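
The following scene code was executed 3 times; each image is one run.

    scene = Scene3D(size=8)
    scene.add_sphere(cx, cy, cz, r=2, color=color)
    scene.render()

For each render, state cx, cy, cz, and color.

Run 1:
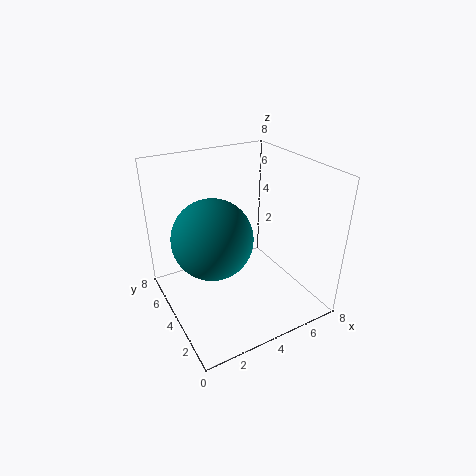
cx = 2; cy = 3; cz = 5; color = 'teal'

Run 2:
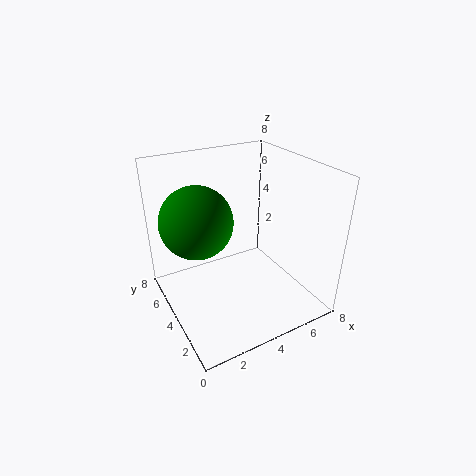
cx = 2; cy = 5; cz = 5; color = 'green'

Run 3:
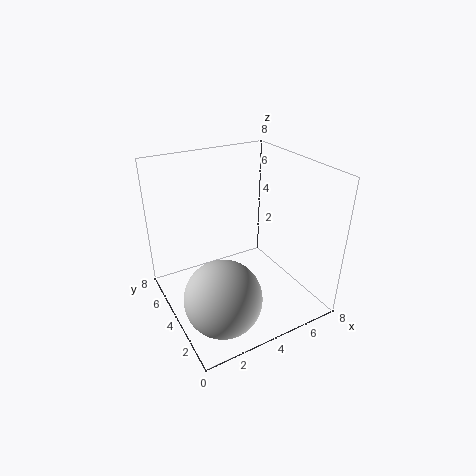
cx = 2; cy = 2; cz = 2; color = 'lightgray'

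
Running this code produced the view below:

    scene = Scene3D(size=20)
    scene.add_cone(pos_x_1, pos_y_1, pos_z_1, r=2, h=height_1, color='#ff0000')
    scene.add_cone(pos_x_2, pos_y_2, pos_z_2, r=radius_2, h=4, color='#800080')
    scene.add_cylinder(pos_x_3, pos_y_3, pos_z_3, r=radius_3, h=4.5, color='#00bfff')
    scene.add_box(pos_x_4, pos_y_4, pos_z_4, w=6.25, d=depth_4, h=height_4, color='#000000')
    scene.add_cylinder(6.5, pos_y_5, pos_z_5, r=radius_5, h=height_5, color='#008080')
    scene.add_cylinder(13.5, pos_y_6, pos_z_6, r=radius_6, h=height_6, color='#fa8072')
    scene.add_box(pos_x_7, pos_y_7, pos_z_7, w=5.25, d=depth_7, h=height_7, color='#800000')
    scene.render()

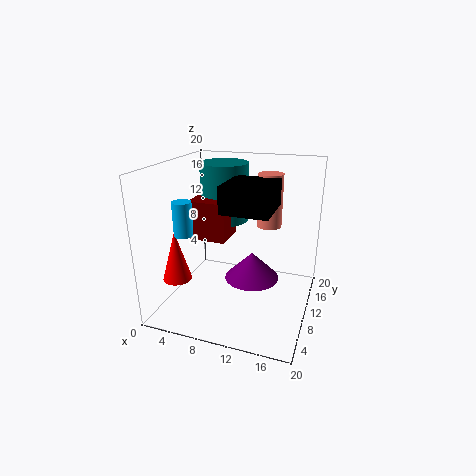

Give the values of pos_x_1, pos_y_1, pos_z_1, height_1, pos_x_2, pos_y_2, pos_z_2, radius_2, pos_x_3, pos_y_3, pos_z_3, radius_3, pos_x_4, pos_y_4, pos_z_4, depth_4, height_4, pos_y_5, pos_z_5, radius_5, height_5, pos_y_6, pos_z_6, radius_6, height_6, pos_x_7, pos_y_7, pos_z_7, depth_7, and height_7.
pos_x_1 = 2.5; pos_y_1 = 5.75; pos_z_1 = 4.5; height_1 = 7; pos_x_2 = 11.5; pos_y_2 = 12; pos_z_2 = 3; radius_2 = 4; pos_x_3 = 4.25; pos_y_3 = 5.25; pos_z_3 = 11.5; radius_3 = 1.25; pos_x_4 = 9; pos_y_4 = 5.5; pos_z_4 = 14.75; depth_4 = 6.75; height_4 = 3.5; pos_y_5 = 14; pos_z_5 = 11; radius_5 = 3.5; height_5 = 8.5; pos_y_6 = 13.5; pos_z_6 = 11; radius_6 = 1.75; height_6 = 7.5; pos_x_7 = 3.25; pos_y_7 = 8.5; pos_z_7 = 9.5; depth_7 = 5; height_7 = 5.5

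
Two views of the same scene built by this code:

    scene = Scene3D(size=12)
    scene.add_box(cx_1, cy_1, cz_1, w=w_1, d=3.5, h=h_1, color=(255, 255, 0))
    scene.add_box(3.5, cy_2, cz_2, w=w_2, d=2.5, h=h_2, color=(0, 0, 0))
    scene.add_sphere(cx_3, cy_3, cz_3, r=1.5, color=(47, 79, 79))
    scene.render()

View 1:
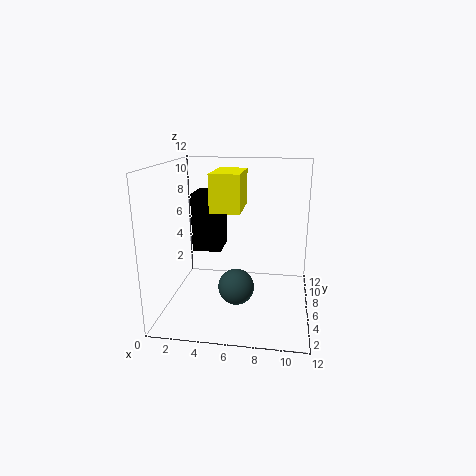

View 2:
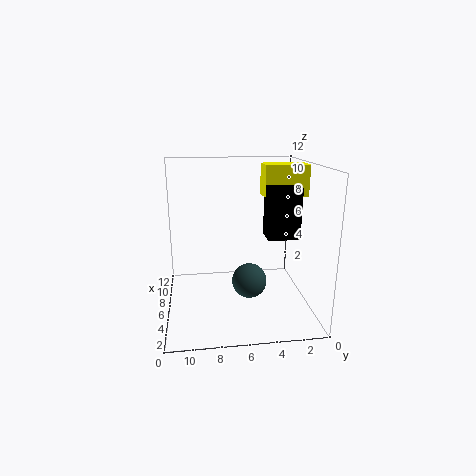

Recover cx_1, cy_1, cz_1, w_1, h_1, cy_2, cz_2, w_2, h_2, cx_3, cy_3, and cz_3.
cx_1 = 5, cy_1 = 0.5, cz_1 = 9.5, w_1 = 2, h_1 = 2.5, cy_2 = 1.5, cz_2 = 6.5, w_2 = 2, h_2 = 4, cx_3 = 6, cy_3 = 5, cz_3 = 2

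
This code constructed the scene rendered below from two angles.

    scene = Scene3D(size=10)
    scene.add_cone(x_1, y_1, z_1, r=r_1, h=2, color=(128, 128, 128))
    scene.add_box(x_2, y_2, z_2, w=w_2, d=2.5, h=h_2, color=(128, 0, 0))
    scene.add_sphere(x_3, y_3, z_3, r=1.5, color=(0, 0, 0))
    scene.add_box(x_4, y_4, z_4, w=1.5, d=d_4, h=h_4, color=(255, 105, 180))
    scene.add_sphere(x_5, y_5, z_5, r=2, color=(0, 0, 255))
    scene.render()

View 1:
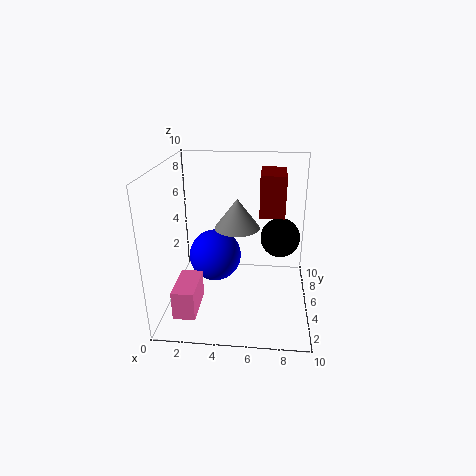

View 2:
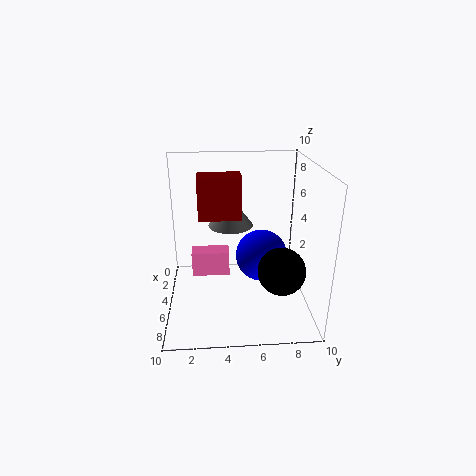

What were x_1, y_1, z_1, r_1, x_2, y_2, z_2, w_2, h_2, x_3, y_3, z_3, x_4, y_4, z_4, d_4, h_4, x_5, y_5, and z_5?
x_1 = 5, y_1 = 4.5, z_1 = 6, r_1 = 1.5, x_2 = 6.5, y_2 = 2.5, z_2 = 7.5, w_2 = 1.5, h_2 = 2.5, x_3 = 8, y_3 = 7.5, z_3 = 4, x_4 = 1, y_4 = 1.5, z_4 = 0.5, d_4 = 3, h_4 = 2, x_5 = 3, y_5 = 7, z_5 = 2.5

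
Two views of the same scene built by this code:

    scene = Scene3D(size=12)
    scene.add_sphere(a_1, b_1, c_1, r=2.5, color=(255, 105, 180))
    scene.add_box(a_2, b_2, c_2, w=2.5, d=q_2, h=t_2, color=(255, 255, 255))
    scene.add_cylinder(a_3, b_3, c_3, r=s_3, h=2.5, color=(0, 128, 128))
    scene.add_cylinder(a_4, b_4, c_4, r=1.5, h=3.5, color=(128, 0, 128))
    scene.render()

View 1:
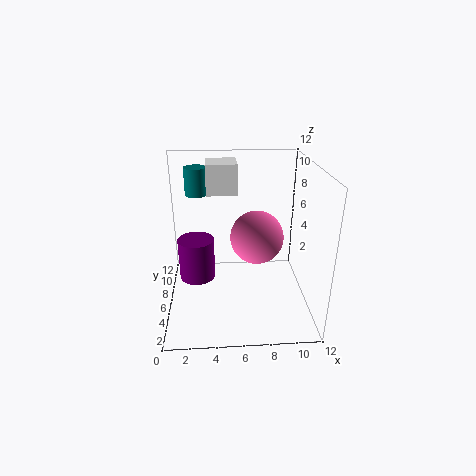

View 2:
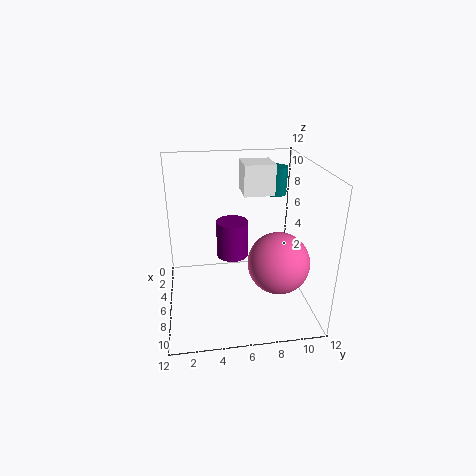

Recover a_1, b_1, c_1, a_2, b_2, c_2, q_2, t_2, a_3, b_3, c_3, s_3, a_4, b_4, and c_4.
a_1 = 8; b_1 = 9; c_1 = 4.5; a_2 = 3.5; b_2 = 6.5; c_2 = 9.5; q_2 = 2.5; t_2 = 2.5; a_3 = 2.5; b_3 = 10; c_3 = 8.5; s_3 = 1; a_4 = 2.5; b_4 = 6; c_4 = 2.5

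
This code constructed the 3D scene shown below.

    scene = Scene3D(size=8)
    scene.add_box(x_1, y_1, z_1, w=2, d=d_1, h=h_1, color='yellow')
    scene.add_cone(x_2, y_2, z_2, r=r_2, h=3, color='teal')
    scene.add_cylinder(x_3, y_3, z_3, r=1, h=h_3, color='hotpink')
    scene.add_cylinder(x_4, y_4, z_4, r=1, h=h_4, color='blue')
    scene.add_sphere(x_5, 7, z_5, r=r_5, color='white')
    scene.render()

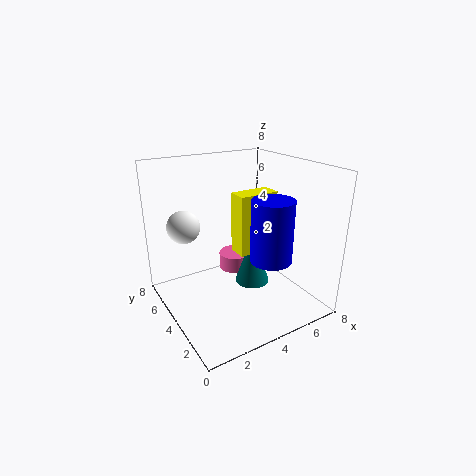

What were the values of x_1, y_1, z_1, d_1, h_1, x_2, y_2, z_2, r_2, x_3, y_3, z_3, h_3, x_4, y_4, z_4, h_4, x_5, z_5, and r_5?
x_1 = 3
y_1 = 2
z_1 = 4
d_1 = 1
h_1 = 3
x_2 = 5
y_2 = 4
z_2 = 1
r_2 = 1
x_3 = 5
y_3 = 6
z_3 = 1
h_3 = 1
x_4 = 4
y_4 = 1
z_4 = 4
h_4 = 3
x_5 = 2
z_5 = 4
r_5 = 1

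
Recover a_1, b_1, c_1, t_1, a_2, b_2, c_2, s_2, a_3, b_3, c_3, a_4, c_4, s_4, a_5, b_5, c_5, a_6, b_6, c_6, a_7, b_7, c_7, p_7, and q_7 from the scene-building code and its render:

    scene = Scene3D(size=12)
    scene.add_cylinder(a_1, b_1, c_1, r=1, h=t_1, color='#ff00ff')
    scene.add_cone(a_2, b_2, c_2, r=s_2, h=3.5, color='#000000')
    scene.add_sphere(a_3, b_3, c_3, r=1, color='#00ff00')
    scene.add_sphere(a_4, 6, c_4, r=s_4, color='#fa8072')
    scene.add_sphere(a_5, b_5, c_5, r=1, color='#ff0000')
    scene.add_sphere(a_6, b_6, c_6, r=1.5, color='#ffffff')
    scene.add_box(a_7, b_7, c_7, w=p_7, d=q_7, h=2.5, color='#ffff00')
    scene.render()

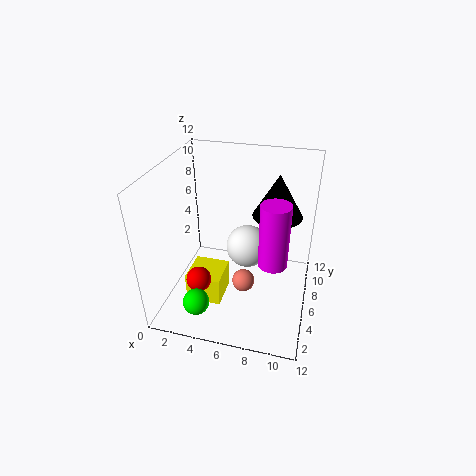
a_1 = 9.5, b_1 = 2, c_1 = 7, t_1 = 4.5, a_2 = 9, b_2 = 7, c_2 = 8, s_2 = 2, a_3 = 4, b_3 = 1, c_3 = 3, a_4 = 6.5, c_4 = 1.5, s_4 = 1, a_5 = 3.5, b_5 = 3, c_5 = 3.5, a_6 = 7.5, b_6 = 3, c_6 = 7.5, a_7 = 2, b_7 = 3.5, c_7 = 0.5, p_7 = 3, q_7 = 3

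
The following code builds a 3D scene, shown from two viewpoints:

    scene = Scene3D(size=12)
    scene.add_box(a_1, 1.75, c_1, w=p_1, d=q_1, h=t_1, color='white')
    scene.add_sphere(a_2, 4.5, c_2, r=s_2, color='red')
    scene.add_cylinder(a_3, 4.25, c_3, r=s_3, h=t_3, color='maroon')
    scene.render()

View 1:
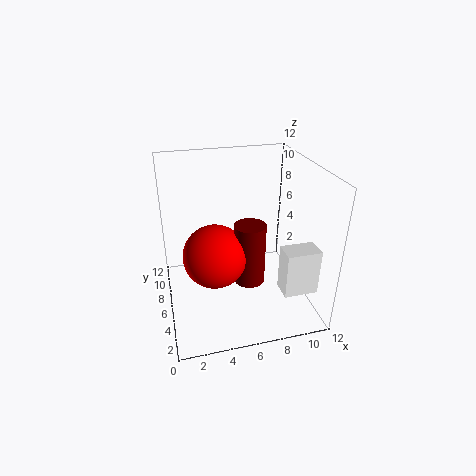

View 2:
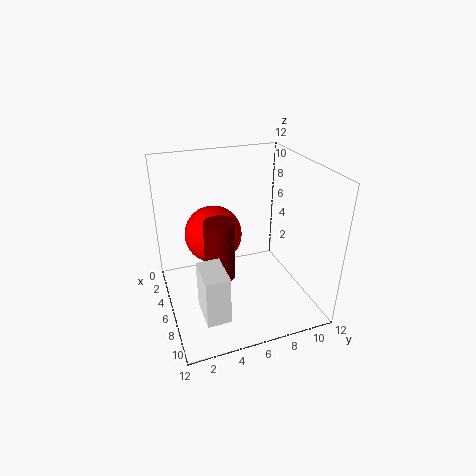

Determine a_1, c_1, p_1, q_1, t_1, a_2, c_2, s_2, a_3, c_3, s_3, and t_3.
a_1 = 8.75; c_1 = 2.5; p_1 = 2.75; q_1 = 1.75; t_1 = 3.75; a_2 = 3.75; c_2 = 5.5; s_2 = 2.5; a_3 = 6.5; c_3 = 3; s_3 = 1.25; t_3 = 5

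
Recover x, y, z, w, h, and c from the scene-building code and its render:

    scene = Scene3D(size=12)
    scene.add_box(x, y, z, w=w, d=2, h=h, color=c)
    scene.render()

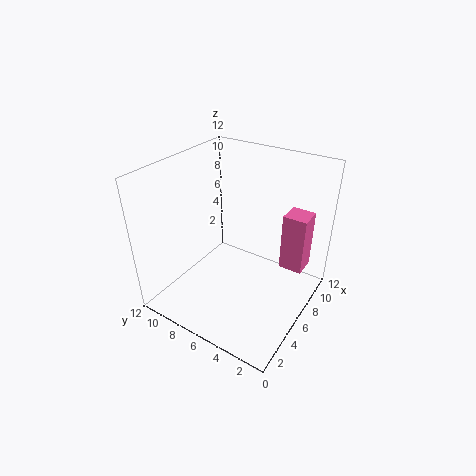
x = 8
y = 1
z = 3
w = 2
h = 5
c = 'hotpink'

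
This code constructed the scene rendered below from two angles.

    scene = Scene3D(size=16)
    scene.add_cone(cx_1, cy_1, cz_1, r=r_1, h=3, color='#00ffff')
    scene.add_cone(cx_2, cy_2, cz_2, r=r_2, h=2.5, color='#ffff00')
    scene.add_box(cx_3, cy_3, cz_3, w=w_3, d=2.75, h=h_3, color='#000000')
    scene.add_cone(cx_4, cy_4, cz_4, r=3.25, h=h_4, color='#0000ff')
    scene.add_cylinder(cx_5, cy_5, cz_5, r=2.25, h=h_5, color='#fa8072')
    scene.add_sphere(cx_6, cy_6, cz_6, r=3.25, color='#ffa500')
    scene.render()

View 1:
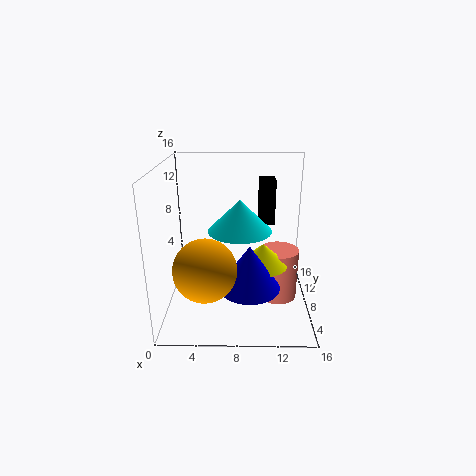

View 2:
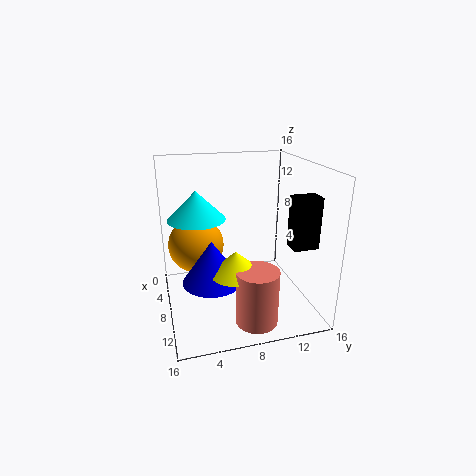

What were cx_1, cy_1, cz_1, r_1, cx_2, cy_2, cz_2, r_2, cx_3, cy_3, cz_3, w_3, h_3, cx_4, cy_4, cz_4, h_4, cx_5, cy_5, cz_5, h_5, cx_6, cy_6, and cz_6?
cx_1 = 8.25, cy_1 = 3.5, cz_1 = 10.75, r_1 = 3, cx_2 = 10.75, cy_2 = 7, cz_2 = 5.25, r_2 = 2.75, cx_3 = 10.5, cy_3 = 12.75, cz_3 = 7.75, w_3 = 2, h_3 = 5.5, cx_4 = 9.25, cy_4 = 4.75, cz_4 = 3.75, h_4 = 4.75, cx_5 = 12.75, cy_5 = 8.75, cz_5 = 0.25, h_5 = 6, cx_6 = 4.75, cy_6 = 3.75, cz_6 = 6.25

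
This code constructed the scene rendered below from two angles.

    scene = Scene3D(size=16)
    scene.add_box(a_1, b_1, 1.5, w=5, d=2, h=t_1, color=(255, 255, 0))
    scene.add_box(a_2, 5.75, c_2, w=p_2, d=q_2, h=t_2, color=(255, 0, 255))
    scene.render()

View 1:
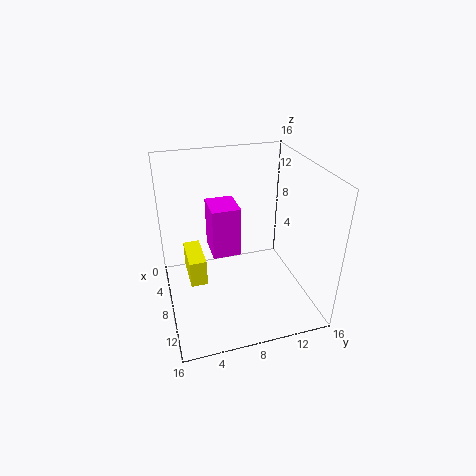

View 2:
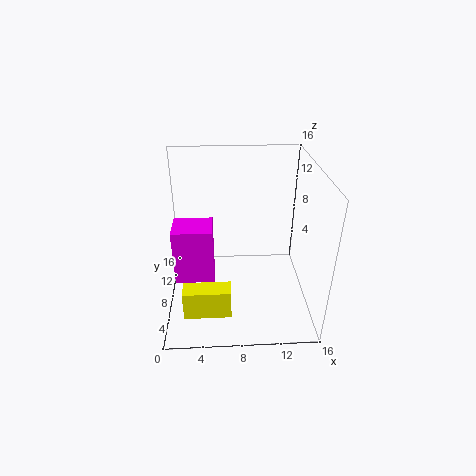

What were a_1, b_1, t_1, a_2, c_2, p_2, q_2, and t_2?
a_1 = 2, b_1 = 2.5, t_1 = 3.25, a_2 = 1, c_2 = 3.75, p_2 = 4.25, q_2 = 3.5, t_2 = 6.25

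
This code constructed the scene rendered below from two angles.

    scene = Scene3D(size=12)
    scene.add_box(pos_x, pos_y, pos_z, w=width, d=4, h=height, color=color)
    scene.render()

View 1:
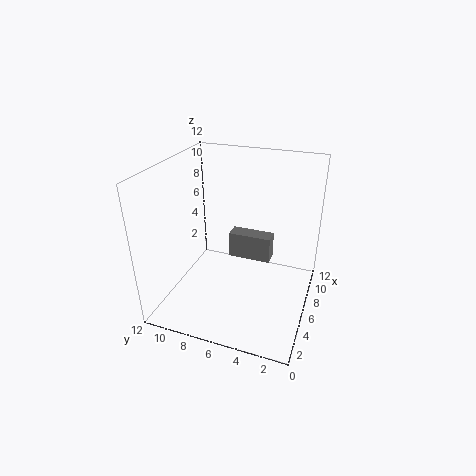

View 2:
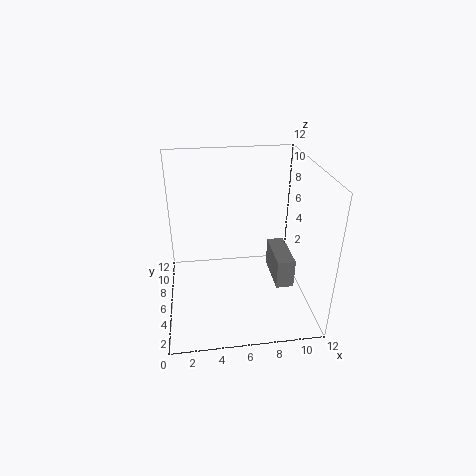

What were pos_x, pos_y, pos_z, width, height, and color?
pos_x = 9; pos_y = 4; pos_z = 2; width = 1.5; height = 2.5; color = 'gray'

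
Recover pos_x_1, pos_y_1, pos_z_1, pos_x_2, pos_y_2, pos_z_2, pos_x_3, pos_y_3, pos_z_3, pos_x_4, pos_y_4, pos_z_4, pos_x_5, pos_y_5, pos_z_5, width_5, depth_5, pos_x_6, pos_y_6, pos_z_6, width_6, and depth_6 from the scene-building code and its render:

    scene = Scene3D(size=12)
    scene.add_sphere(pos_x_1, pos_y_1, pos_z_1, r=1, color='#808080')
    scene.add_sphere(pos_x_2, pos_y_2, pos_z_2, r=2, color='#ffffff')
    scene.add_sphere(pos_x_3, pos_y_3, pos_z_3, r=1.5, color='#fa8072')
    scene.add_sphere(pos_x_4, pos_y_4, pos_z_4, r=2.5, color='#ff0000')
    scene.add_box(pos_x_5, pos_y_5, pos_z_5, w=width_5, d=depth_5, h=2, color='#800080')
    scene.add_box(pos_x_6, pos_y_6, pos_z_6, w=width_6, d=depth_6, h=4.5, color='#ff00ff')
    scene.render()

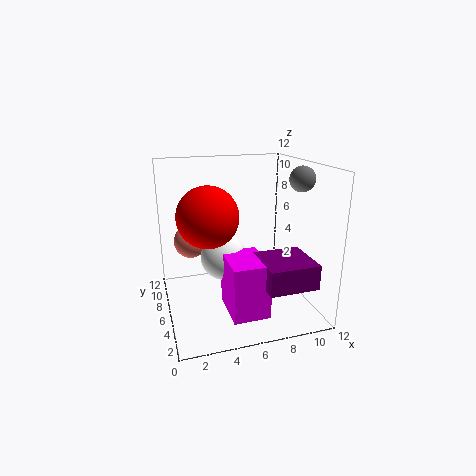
pos_x_1 = 10.5; pos_y_1 = 4; pos_z_1 = 11; pos_x_2 = 5; pos_y_2 = 7; pos_z_2 = 4; pos_x_3 = 2.5; pos_y_3 = 9; pos_z_3 = 5; pos_x_4 = 3.5; pos_y_4 = 6; pos_z_4 = 8; pos_x_5 = 7; pos_y_5 = 1; pos_z_5 = 3; width_5 = 4; depth_5 = 4; pos_x_6 = 4.5; pos_y_6 = 2; pos_z_6 = 0.5; width_6 = 3; depth_6 = 4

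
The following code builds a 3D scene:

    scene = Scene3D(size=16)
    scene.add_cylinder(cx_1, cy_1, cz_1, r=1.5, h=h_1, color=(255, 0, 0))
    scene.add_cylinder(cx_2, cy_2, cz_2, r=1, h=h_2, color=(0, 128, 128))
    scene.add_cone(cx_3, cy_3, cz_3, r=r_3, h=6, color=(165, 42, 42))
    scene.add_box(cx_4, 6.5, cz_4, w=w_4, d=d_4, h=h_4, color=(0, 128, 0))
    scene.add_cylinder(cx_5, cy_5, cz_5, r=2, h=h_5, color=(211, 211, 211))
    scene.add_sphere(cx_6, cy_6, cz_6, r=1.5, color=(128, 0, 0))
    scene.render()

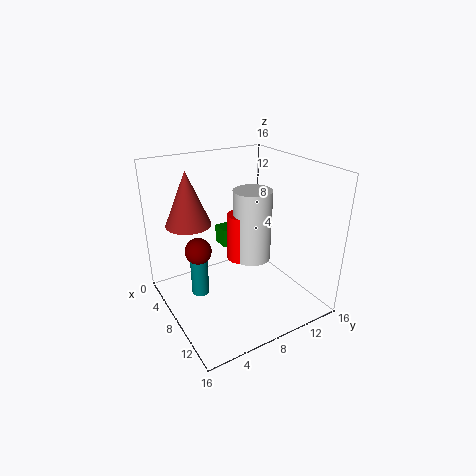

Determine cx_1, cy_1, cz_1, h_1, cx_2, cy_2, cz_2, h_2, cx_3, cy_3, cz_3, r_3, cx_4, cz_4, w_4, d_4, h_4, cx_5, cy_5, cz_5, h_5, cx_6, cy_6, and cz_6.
cx_1 = 9.5; cy_1 = 7.5; cz_1 = 6.5; h_1 = 5; cx_2 = 6; cy_2 = 4; cz_2 = 1; h_2 = 6.5; cx_3 = 5; cy_3 = 3.5; cz_3 = 9.5; r_3 = 2.5; cx_4 = 5.5; cz_4 = 7; w_4 = 2; d_4 = 2.5; h_4 = 2; cx_5 = 10; cy_5 = 8.5; cz_5 = 6.5; h_5 = 7.5; cx_6 = 6; cy_6 = 4; cz_6 = 6.5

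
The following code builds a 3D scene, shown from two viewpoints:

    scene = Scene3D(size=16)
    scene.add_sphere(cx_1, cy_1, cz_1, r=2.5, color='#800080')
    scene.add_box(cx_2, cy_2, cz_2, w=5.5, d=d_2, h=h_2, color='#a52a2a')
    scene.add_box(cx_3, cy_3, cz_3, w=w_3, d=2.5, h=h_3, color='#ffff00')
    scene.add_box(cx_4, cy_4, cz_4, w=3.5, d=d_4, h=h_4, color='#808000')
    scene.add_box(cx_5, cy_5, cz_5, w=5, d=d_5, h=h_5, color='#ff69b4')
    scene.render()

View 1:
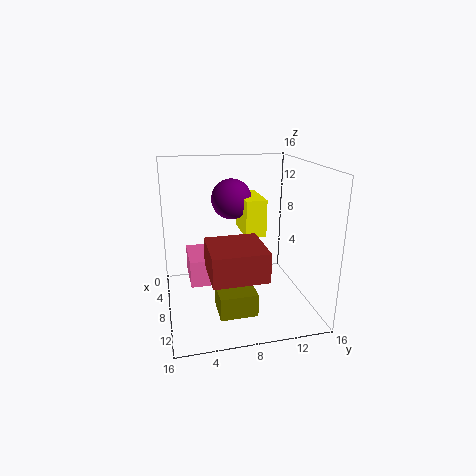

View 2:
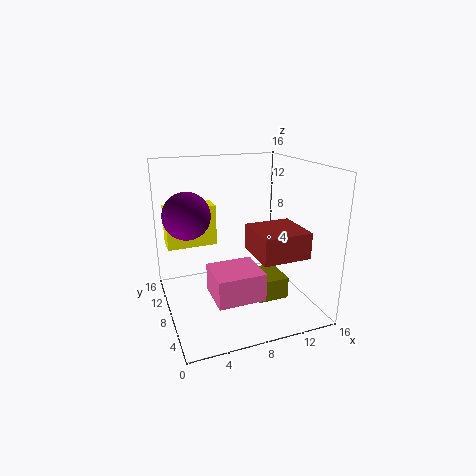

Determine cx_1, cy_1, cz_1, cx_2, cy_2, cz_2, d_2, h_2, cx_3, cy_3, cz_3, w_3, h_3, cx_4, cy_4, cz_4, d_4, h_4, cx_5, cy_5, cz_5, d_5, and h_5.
cx_1 = 2.5, cy_1 = 8.5, cz_1 = 11, cx_2 = 9.5, cy_2 = 4, cz_2 = 6, d_2 = 5.5, h_2 = 3, cx_3 = 0.5, cy_3 = 9.5, cz_3 = 7, w_3 = 5.5, h_3 = 4.5, cx_4 = 9.5, cy_4 = 5, cz_4 = 1, d_4 = 4, h_4 = 2.5, cx_5 = 4, cy_5 = 2.5, cz_5 = 3, d_5 = 4.5, h_5 = 3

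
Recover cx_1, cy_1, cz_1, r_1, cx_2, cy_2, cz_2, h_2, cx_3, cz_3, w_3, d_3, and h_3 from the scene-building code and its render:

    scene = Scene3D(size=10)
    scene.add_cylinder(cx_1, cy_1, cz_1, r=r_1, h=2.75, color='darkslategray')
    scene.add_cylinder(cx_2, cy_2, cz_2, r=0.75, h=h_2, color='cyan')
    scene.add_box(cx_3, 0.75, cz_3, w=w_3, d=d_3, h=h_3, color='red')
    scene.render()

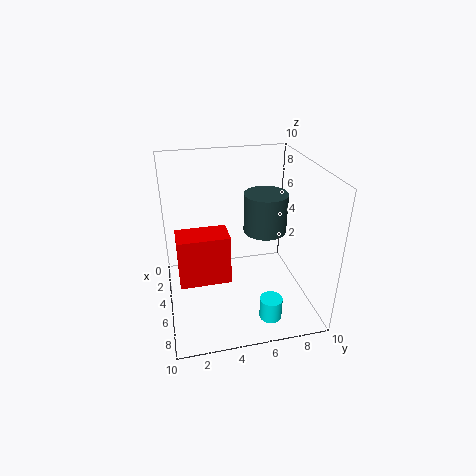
cx_1 = 4.75; cy_1 = 7; cz_1 = 5.25; r_1 = 1.5; cx_2 = 8.25; cy_2 = 6.5; cz_2 = 0.5; h_2 = 1.5; cx_3 = 4.25; cz_3 = 2.25; w_3 = 2; d_3 = 3.5; h_3 = 3.5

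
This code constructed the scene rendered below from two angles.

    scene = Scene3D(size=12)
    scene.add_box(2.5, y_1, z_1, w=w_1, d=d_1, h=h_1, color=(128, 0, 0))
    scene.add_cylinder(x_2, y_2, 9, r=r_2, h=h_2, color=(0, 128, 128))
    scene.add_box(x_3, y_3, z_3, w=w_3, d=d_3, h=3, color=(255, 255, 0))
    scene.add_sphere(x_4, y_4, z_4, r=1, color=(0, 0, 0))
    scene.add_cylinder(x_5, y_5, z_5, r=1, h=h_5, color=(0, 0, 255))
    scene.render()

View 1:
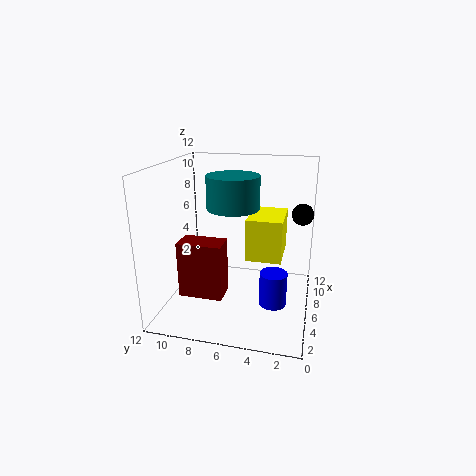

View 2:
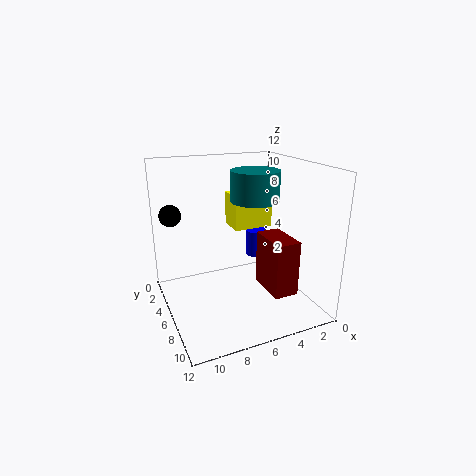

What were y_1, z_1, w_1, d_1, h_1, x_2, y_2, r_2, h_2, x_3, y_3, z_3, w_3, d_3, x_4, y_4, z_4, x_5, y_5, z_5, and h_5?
y_1 = 6.5
z_1 = 2
w_1 = 2
d_1 = 3.5
h_1 = 4.5
x_2 = 4.5
y_2 = 6
r_2 = 2
h_2 = 2.5
x_3 = 2
y_3 = 2
z_3 = 6
w_3 = 3.5
d_3 = 2.5
x_4 = 10.5
y_4 = 1
z_4 = 7
x_5 = 2.5
y_5 = 2.5
z_5 = 2.5
h_5 = 2.5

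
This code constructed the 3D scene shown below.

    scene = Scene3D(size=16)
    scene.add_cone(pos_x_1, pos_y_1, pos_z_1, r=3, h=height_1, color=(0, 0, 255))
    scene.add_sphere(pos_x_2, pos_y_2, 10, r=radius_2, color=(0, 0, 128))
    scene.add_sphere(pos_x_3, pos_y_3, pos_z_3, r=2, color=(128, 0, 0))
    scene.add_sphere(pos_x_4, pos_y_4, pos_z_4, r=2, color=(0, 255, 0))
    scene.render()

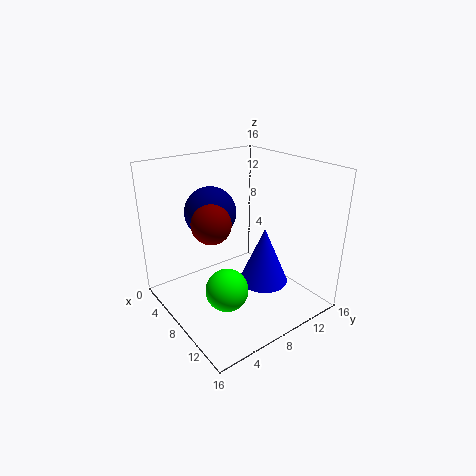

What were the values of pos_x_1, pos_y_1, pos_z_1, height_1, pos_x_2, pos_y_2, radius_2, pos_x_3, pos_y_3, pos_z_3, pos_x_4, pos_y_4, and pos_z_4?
pos_x_1 = 8; pos_y_1 = 12; pos_z_1 = 1; height_1 = 7; pos_x_2 = 4; pos_y_2 = 7; radius_2 = 3; pos_x_3 = 9; pos_y_3 = 4; pos_z_3 = 11; pos_x_4 = 13; pos_y_4 = 3; pos_z_4 = 6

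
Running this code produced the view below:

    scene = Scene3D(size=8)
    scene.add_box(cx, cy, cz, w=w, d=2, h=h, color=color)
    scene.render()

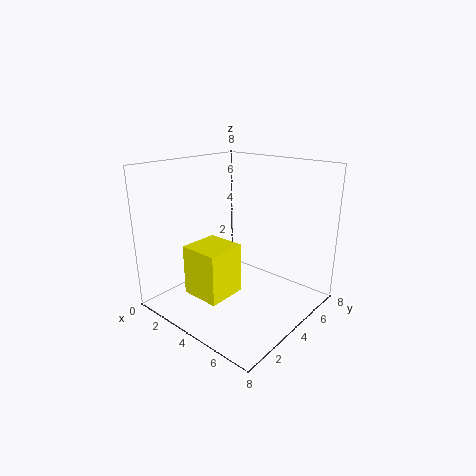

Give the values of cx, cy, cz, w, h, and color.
cx = 3.5, cy = 0.5, cz = 2, w = 2, h = 2.5, color = 'yellow'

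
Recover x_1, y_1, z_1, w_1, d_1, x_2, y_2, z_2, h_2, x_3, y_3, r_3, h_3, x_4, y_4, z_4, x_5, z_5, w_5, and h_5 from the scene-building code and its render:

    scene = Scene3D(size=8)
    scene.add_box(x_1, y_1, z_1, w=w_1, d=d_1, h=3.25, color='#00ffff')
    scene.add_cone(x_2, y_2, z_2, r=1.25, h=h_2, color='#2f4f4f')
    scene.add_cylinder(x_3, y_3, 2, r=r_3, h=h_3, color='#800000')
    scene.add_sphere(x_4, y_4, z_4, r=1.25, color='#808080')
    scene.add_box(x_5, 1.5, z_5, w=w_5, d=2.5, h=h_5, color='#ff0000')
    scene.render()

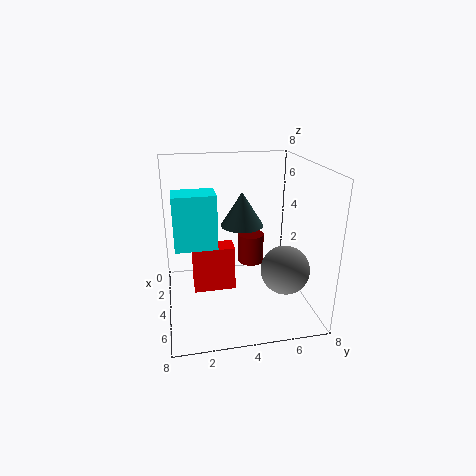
x_1 = 1.5; y_1 = 0.5; z_1 = 3; w_1 = 1.75; d_1 = 2.5; x_2 = 2.75; y_2 = 4.5; z_2 = 4.25; h_2 = 2; x_3 = 3; y_3 = 5; r_3 = 0.75; h_3 = 1.75; x_4 = 6.25; y_4 = 6; z_4 = 3; x_5 = 2; z_5 = 0.25; w_5 = 1.25; h_5 = 2.75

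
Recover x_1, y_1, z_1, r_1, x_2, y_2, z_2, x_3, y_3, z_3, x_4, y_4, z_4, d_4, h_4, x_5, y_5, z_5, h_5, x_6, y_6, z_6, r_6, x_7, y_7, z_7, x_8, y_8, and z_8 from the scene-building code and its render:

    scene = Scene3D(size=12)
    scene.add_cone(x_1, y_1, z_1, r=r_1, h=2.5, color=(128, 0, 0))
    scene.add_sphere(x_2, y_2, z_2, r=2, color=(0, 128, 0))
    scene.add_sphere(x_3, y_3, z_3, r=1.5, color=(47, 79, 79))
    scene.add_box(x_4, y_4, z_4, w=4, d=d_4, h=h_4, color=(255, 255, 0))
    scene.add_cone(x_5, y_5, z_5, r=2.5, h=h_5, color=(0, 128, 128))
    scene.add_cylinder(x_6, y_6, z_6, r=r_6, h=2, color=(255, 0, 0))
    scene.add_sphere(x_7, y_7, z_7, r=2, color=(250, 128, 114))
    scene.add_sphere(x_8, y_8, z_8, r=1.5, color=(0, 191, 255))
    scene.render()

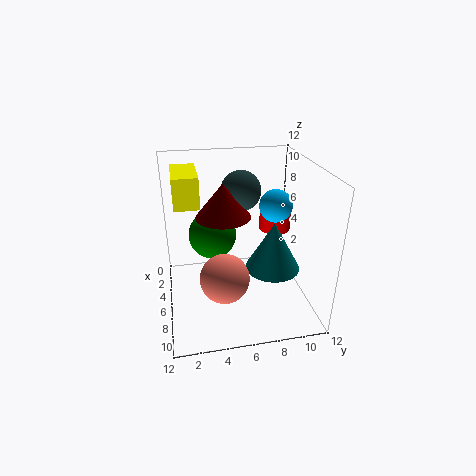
x_1 = 8; y_1 = 4.5; z_1 = 9; r_1 = 2; x_2 = 5; y_2 = 4; z_2 = 6; x_3 = 7; y_3 = 6; z_3 = 10.5; x_4 = 2.5; y_4 = 1; z_4 = 9; d_4 = 2; h_4 = 2.5; x_5 = 5; y_5 = 9.5; z_5 = 2; h_5 = 4.5; x_6 = 2; y_6 = 10.5; z_6 = 4.5; r_6 = 1.5; x_7 = 8; y_7 = 4.5; z_7 = 3.5; x_8 = 3.5; y_8 = 10; z_8 = 7.5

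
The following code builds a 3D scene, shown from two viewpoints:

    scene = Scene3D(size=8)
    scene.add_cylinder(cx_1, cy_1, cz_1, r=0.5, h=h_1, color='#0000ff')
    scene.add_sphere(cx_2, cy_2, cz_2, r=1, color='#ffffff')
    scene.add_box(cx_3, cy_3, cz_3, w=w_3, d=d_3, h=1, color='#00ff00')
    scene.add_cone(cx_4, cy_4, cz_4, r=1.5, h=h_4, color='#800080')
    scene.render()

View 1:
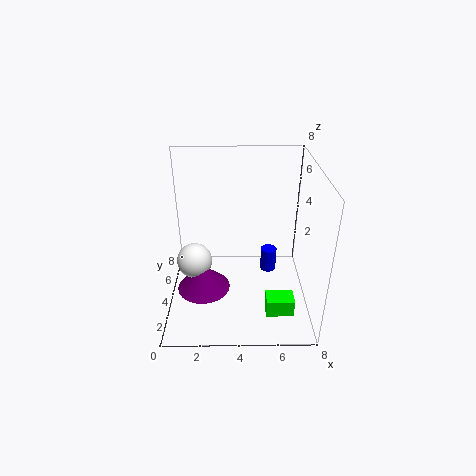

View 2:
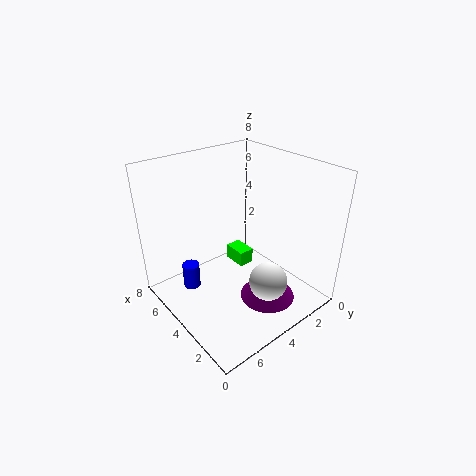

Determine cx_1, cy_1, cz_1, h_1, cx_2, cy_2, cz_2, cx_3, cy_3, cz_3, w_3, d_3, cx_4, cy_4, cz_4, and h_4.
cx_1 = 6, cy_1 = 6, cz_1 = 0.5, h_1 = 1.5, cx_2 = 1.5, cy_2 = 4, cz_2 = 2.5, cx_3 = 5.5, cy_3 = 1.5, cz_3 = 0.5, w_3 = 1.5, d_3 = 1, cx_4 = 2, cy_4 = 3.5, cz_4 = 1, h_4 = 1.5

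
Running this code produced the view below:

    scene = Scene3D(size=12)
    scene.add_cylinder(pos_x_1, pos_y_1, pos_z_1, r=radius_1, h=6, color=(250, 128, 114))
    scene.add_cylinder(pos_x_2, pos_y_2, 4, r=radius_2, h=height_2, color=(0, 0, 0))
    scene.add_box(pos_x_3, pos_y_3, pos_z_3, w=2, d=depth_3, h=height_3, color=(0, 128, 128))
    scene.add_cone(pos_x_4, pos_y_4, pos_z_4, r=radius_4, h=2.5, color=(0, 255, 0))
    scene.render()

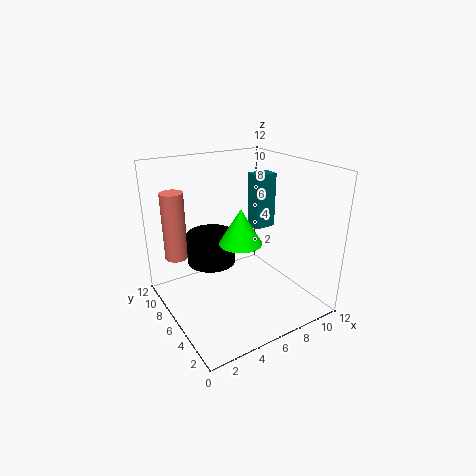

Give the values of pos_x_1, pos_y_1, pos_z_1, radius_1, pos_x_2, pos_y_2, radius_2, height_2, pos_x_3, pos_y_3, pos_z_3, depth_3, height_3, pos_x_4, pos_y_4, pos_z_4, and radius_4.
pos_x_1 = 2; pos_y_1 = 10; pos_z_1 = 3.5; radius_1 = 1; pos_x_2 = 4; pos_y_2 = 7; radius_2 = 2; height_2 = 2.5; pos_x_3 = 9; pos_y_3 = 7.5; pos_z_3 = 5.5; depth_3 = 1.5; height_3 = 5; pos_x_4 = 4; pos_y_4 = 2.5; pos_z_4 = 7.5; radius_4 = 1.5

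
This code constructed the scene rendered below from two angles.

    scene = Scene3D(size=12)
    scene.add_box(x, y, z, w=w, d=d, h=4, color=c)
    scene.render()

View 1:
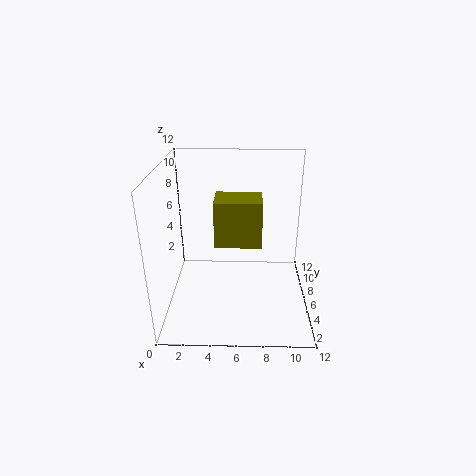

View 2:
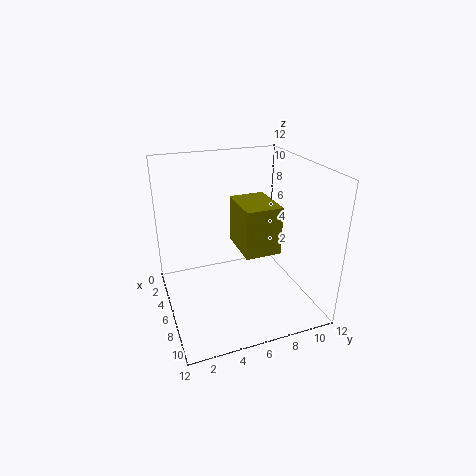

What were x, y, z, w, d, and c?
x = 4; y = 6; z = 5; w = 4; d = 3; c = 'olive'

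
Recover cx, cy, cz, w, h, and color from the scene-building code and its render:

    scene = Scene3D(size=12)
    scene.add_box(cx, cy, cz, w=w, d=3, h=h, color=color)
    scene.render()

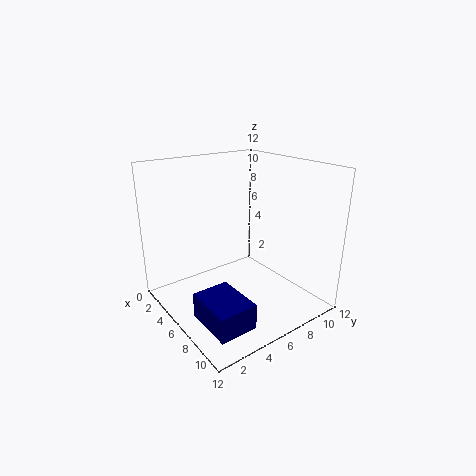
cx = 7
cy = 1
cz = 1
w = 4
h = 2
color = 'navy'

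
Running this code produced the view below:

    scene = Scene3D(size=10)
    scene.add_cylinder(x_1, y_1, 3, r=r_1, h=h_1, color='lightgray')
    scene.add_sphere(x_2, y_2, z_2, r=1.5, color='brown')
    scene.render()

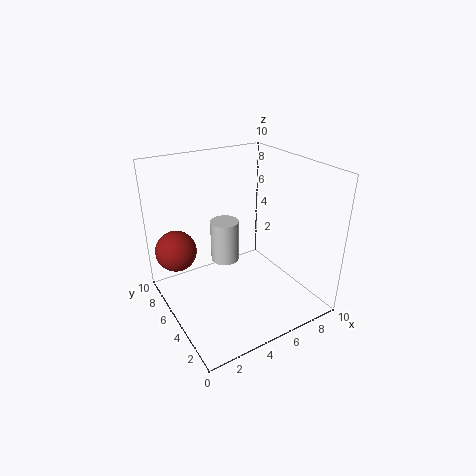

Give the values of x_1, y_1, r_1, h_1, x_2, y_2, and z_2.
x_1 = 4.5; y_1 = 6; r_1 = 1; h_1 = 3; x_2 = 1.5; y_2 = 8; z_2 = 3.5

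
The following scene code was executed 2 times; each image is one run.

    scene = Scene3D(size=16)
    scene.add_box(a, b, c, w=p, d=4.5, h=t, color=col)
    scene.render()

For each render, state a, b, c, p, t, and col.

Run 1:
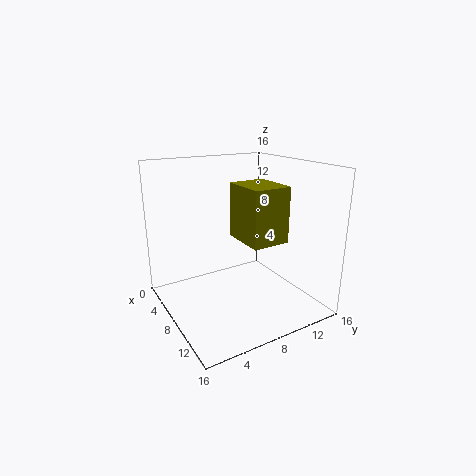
a = 4.5, b = 9, c = 7, p = 5.5, t = 6.5, col = 'olive'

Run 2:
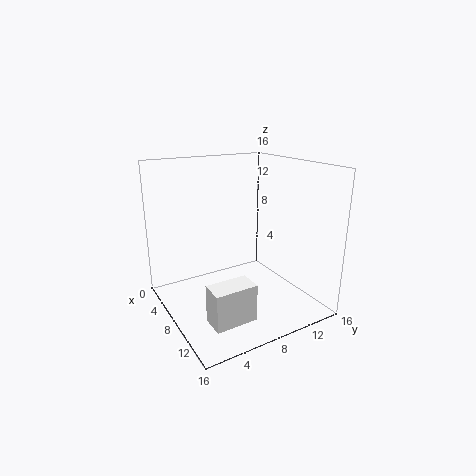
a = 11, b = 2.5, c = 1, p = 2.5, t = 4, col = 'white'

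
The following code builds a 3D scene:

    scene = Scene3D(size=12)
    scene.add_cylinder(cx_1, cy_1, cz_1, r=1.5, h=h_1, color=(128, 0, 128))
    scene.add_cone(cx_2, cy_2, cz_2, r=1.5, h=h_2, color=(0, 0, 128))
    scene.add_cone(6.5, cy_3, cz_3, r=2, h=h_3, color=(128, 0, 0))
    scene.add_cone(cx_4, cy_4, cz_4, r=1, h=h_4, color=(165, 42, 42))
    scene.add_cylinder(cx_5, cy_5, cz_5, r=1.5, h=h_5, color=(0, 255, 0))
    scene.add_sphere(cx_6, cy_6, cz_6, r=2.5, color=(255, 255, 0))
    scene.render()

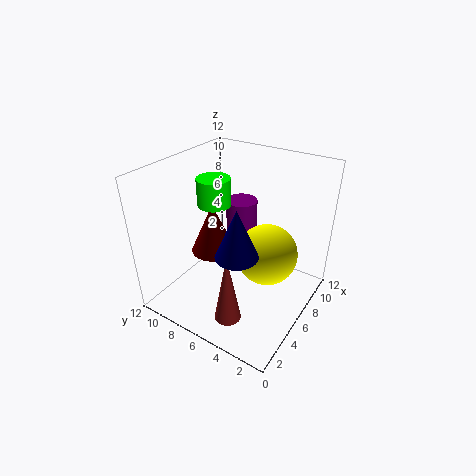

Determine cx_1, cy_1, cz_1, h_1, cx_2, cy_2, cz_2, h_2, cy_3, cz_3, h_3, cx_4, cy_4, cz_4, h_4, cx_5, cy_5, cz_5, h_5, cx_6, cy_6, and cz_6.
cx_1 = 10.5; cy_1 = 8.5; cz_1 = 3; h_1 = 4; cx_2 = 2; cy_2 = 3.5; cz_2 = 7.5; h_2 = 3.5; cy_3 = 9; cz_3 = 3.5; h_3 = 4.5; cx_4 = 1.5; cy_4 = 4; cz_4 = 2; h_4 = 5.5; cx_5 = 7.5; cy_5 = 9.5; cz_5 = 7.5; h_5 = 2.5; cx_6 = 6.5; cy_6 = 3.5; cz_6 = 5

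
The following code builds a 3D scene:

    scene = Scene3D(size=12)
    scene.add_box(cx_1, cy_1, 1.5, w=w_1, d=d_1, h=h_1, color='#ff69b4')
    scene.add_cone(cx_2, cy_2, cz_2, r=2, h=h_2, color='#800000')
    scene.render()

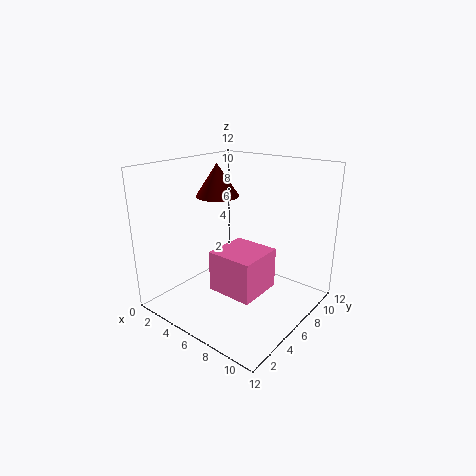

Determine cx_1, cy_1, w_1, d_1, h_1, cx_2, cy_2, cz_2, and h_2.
cx_1 = 4.5, cy_1 = 4, w_1 = 4, d_1 = 4, h_1 = 3.5, cx_2 = 2, cy_2 = 8, cz_2 = 8.5, h_2 = 3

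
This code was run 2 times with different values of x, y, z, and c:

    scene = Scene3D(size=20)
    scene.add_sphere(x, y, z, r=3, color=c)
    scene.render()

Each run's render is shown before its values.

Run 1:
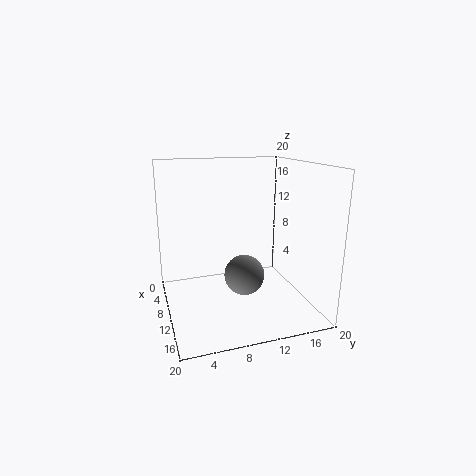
x = 8.5, y = 11.5, z = 3.5, c = 'gray'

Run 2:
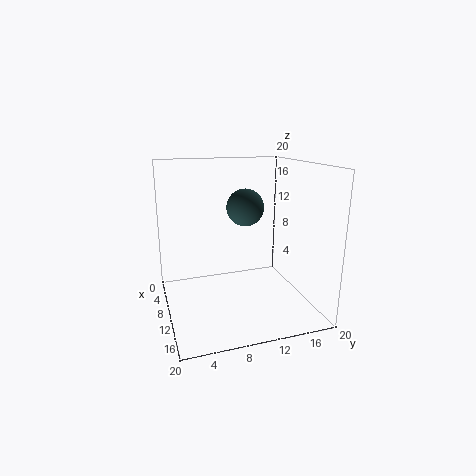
x = 3, y = 13.5, z = 12.5, c = 'darkslategray'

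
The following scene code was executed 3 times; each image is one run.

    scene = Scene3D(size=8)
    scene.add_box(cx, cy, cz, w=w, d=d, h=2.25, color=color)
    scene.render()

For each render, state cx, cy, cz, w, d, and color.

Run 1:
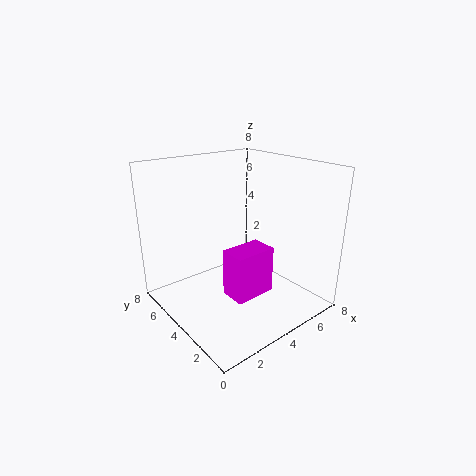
cx = 1.5
cy = 0.75
cz = 2.5
w = 2
d = 1.25
color = 'magenta'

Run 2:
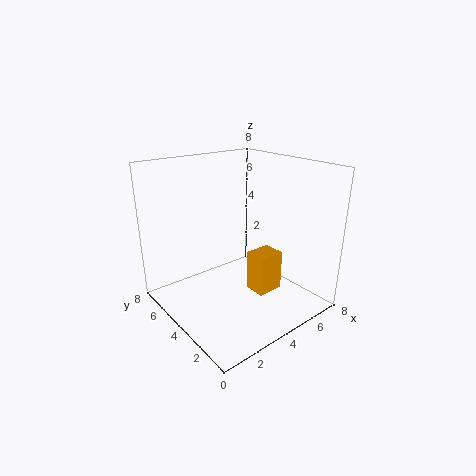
cx = 4.25
cy = 2.25
cz = 1
w = 1.5
d = 1.25
color = 'orange'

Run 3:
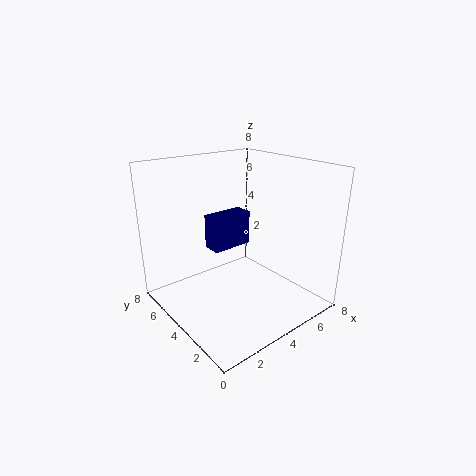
cx = 4.25
cy = 6.5
cz = 2
w = 2.75
d = 1.25
color = 'navy'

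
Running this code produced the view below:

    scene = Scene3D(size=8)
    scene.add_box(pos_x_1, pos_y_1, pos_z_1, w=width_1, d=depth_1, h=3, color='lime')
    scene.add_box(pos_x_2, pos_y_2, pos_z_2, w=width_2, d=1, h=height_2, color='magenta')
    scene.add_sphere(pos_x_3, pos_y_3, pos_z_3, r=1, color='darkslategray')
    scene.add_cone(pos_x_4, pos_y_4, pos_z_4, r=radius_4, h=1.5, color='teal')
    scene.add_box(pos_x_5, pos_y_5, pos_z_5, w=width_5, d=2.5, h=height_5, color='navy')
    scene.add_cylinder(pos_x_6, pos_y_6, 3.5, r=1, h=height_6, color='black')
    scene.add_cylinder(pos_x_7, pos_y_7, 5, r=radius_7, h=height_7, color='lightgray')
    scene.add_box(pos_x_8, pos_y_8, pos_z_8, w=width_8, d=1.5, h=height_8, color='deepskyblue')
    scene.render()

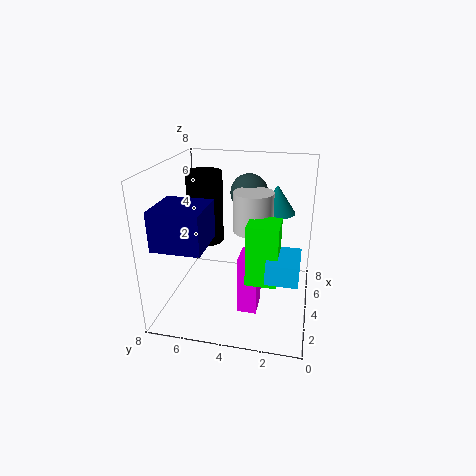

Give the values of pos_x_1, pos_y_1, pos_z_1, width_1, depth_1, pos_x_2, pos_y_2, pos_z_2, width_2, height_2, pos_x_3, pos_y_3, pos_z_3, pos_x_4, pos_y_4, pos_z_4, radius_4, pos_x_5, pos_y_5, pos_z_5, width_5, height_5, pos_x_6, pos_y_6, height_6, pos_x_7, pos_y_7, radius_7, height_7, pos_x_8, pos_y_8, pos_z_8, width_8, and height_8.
pos_x_1 = 1; pos_y_1 = 1.5; pos_z_1 = 3; width_1 = 1.5; depth_1 = 1.5; pos_x_2 = 1.5; pos_y_2 = 2.5; pos_z_2 = 1; width_2 = 1.5; height_2 = 3; pos_x_3 = 4.5; pos_y_3 = 3.5; pos_z_3 = 6.5; pos_x_4 = 4.5; pos_y_4 = 2; pos_z_4 = 5.5; radius_4 = 1; pos_x_5 = 0.5; pos_y_5 = 5; pos_z_5 = 4.5; width_5 = 2.5; height_5 = 2; pos_x_6 = 4.5; pos_y_6 = 6; height_6 = 4; pos_x_7 = 3; pos_y_7 = 3; radius_7 = 1; height_7 = 2; pos_x_8 = 0.5; pos_y_8 = 0.5; pos_z_8 = 3.5; width_8 = 2; height_8 = 1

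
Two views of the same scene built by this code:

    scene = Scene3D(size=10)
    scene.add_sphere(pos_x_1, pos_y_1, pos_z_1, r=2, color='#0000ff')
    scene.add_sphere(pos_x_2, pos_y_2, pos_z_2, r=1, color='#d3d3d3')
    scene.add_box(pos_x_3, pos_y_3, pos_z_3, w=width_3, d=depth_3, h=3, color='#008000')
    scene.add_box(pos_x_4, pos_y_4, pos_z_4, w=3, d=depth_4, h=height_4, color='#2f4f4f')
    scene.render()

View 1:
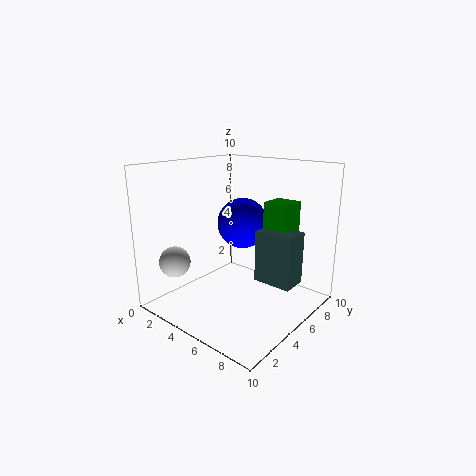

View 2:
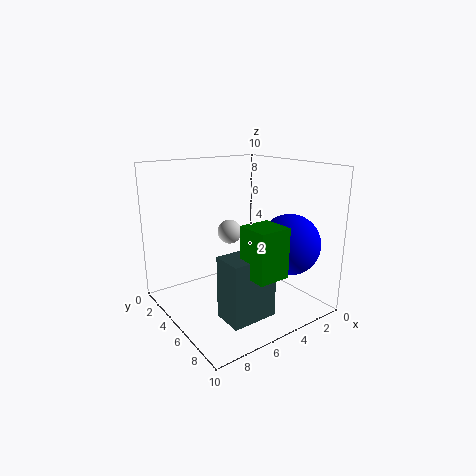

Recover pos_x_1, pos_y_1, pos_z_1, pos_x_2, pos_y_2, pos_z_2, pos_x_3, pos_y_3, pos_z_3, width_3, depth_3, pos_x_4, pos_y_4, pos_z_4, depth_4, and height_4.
pos_x_1 = 3, pos_y_1 = 8, pos_z_1 = 5, pos_x_2 = 3, pos_y_2 = 1, pos_z_2 = 4, pos_x_3 = 5, pos_y_3 = 8, pos_z_3 = 4, width_3 = 2, depth_3 = 2, pos_x_4 = 5, pos_y_4 = 7, pos_z_4 = 1, depth_4 = 2, height_4 = 4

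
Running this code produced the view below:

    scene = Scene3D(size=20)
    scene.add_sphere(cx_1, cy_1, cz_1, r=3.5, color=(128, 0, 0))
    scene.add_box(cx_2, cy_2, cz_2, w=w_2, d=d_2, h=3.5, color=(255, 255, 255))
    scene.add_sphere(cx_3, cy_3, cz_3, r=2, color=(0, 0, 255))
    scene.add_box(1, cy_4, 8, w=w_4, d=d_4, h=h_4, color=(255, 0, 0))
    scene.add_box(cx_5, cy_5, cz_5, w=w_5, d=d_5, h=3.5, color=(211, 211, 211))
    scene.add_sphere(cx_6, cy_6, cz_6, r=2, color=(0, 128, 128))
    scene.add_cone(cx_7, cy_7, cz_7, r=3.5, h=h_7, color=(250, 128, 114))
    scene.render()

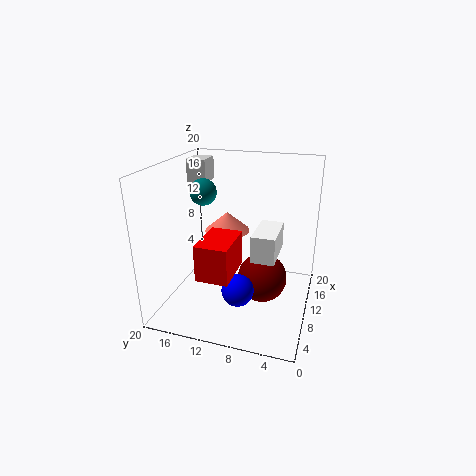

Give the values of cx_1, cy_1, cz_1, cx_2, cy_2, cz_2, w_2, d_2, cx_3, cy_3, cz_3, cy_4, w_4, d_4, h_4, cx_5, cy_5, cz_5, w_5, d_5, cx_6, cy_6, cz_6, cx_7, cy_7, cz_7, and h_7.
cx_1 = 10.5; cy_1 = 6.5; cz_1 = 4; cx_2 = 5.5; cy_2 = 4; cz_2 = 9; w_2 = 6; d_2 = 3; cx_3 = 3.5; cy_3 = 8; cz_3 = 6; cy_4 = 8.5; w_4 = 6; d_4 = 4; h_4 = 4.5; cx_5 = 14.5; cy_5 = 16.5; cz_5 = 16; w_5 = 3.5; d_5 = 3; cx_6 = 13.5; cy_6 = 16.5; cz_6 = 15; cx_7 = 15.5; cy_7 = 13.5; cz_7 = 8.5; h_7 = 3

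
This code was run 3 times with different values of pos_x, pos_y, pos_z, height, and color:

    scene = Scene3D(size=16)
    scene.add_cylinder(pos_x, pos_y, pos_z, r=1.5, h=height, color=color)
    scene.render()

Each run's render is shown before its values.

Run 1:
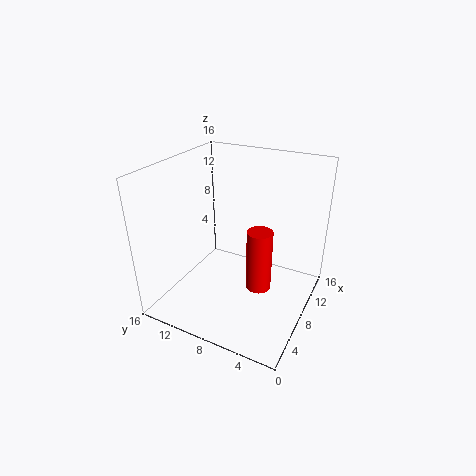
pos_x = 9.5; pos_y = 6; pos_z = 1; height = 7.5; color = 'red'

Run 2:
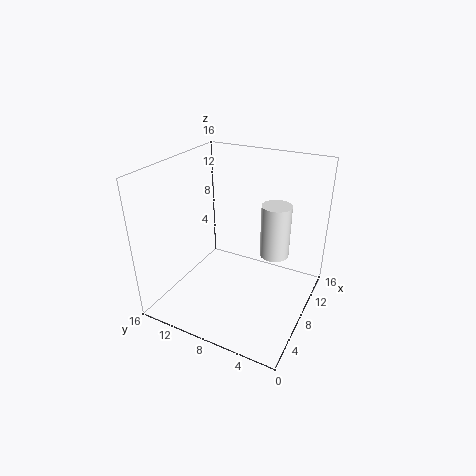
pos_x = 7.5; pos_y = 3.5; pos_z = 7.5; height = 5.5; color = 'white'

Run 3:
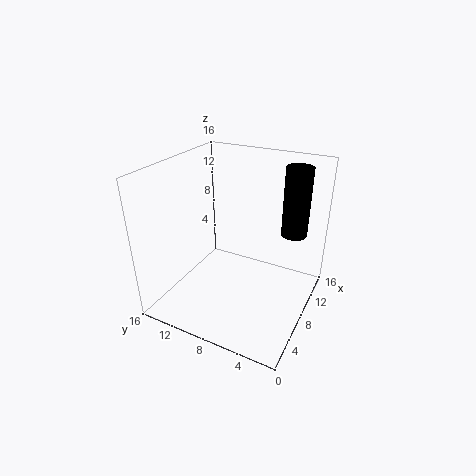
pos_x = 12.5; pos_y = 3; pos_z = 7.5; height = 8; color = 'black'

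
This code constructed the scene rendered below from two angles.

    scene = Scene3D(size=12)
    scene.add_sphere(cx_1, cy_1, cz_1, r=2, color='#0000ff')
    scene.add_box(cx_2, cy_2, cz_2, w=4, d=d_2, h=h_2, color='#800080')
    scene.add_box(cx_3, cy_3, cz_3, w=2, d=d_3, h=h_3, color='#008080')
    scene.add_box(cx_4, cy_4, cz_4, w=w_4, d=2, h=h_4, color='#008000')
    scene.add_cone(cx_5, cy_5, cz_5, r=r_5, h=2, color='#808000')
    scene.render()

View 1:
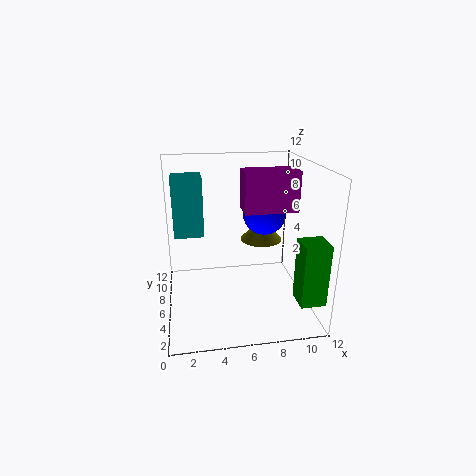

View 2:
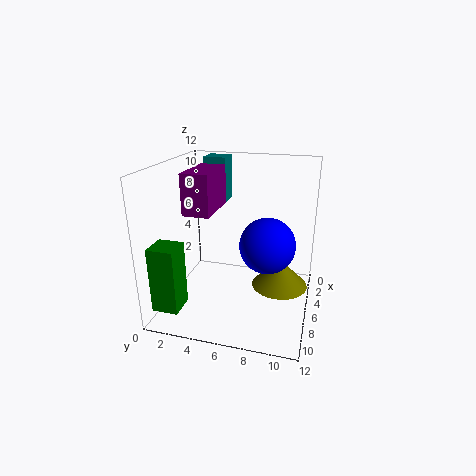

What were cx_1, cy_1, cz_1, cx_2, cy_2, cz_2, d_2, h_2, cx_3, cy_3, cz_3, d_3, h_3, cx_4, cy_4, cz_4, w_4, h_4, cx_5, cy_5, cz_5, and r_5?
cx_1 = 9, cy_1 = 9, cz_1 = 7, cx_2 = 6, cy_2 = 3, cz_2 = 9, d_2 = 2, h_2 = 3, cx_3 = 1, cy_3 = 2, cz_3 = 8, d_3 = 2, h_3 = 4, cx_4 = 10, cy_4 = 1, cz_4 = 2, w_4 = 2, h_4 = 5, cx_5 = 9, cy_5 = 10, cz_5 = 4, r_5 = 2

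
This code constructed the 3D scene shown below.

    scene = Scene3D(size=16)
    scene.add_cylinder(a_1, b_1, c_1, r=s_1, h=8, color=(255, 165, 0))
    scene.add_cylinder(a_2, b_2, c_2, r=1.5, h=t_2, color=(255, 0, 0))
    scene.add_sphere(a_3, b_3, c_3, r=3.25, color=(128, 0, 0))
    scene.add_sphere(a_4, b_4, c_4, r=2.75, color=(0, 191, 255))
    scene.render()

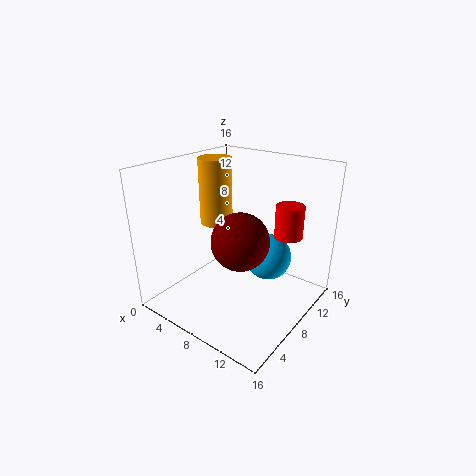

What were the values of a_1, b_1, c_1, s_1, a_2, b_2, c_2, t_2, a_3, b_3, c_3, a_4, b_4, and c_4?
a_1 = 2.75
b_1 = 10.5
c_1 = 7.75
s_1 = 2
a_2 = 13
b_2 = 10.25
c_2 = 8.75
t_2 = 3.5
a_3 = 8.5
b_3 = 7.75
c_3 = 7.75
a_4 = 9.75
b_4 = 11.75
c_4 = 4.5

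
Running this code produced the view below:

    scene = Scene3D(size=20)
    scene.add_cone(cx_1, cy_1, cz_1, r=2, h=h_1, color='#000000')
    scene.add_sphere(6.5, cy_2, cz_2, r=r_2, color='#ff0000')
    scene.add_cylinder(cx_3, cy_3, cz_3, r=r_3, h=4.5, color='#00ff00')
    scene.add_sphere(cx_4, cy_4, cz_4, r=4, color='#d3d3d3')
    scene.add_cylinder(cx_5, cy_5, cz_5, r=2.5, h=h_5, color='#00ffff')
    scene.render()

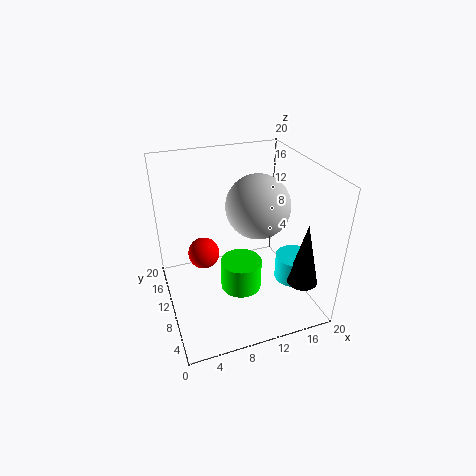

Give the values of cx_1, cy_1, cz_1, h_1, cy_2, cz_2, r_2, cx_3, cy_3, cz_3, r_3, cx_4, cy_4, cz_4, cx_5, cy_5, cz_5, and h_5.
cx_1 = 16.5, cy_1 = 3, cz_1 = 6, h_1 = 8.5, cy_2 = 16.5, cz_2 = 4, r_2 = 2.5, cx_3 = 10.5, cy_3 = 10, cz_3 = 1.5, r_3 = 3, cx_4 = 11.5, cy_4 = 7, cz_4 = 16, cx_5 = 16.5, cy_5 = 5.5, cz_5 = 5, h_5 = 3.5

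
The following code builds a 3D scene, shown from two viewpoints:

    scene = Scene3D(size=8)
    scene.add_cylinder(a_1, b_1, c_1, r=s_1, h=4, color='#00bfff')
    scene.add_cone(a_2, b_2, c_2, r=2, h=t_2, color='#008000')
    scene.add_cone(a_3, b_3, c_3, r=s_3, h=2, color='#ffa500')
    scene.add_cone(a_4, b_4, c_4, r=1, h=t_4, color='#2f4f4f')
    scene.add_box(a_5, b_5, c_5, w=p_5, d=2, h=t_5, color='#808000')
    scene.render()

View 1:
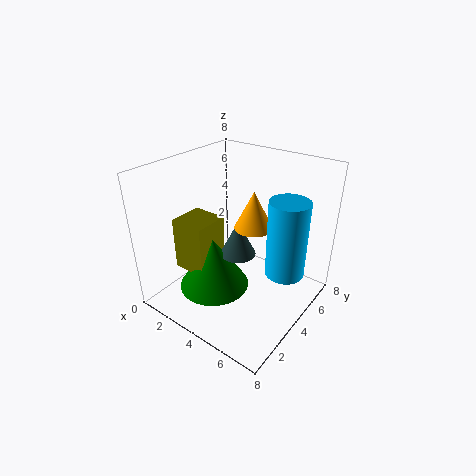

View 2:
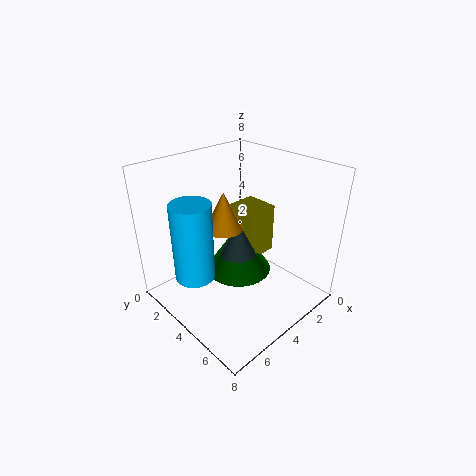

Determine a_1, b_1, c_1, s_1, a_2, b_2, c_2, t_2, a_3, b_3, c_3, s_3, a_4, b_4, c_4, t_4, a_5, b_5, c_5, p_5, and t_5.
a_1 = 7
b_1 = 4
c_1 = 3
s_1 = 1
a_2 = 3
b_2 = 3
c_2 = 1
t_2 = 3
a_3 = 5
b_3 = 4
c_3 = 5
s_3 = 1
a_4 = 4
b_4 = 4
c_4 = 3
t_4 = 2
a_5 = 1
b_5 = 2
c_5 = 2
p_5 = 2
t_5 = 3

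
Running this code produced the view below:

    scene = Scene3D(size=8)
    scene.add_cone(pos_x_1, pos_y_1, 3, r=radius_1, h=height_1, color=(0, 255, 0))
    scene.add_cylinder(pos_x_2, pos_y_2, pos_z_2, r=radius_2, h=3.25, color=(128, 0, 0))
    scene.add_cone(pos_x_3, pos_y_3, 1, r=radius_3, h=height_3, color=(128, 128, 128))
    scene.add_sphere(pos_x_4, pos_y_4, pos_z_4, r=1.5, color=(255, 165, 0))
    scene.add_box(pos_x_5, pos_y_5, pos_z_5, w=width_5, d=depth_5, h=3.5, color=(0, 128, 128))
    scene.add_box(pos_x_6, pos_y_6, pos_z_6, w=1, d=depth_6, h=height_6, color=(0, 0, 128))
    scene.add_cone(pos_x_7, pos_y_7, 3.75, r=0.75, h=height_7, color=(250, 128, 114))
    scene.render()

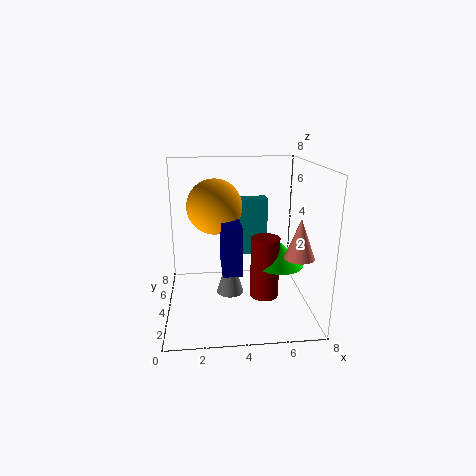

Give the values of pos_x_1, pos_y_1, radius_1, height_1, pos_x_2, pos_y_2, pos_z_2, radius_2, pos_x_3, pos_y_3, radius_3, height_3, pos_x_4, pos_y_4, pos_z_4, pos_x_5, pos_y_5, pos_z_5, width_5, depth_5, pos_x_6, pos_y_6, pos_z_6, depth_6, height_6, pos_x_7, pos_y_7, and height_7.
pos_x_1 = 6
pos_y_1 = 2.5
radius_1 = 1.25
height_1 = 1.25
pos_x_2 = 5.25
pos_y_2 = 2.5
pos_z_2 = 1.25
radius_2 = 0.75
pos_x_3 = 3.5
pos_y_3 = 3.5
radius_3 = 0.75
height_3 = 2.5
pos_x_4 = 2.75
pos_y_4 = 4.25
pos_z_4 = 5.75
pos_x_5 = 3.25
pos_y_5 = 5.75
pos_z_5 = 2.25
width_5 = 2.75
depth_5 = 1
pos_x_6 = 3
pos_y_6 = 1.75
pos_z_6 = 2.75
depth_6 = 2.25
height_6 = 2.5
pos_x_7 = 6.75
pos_y_7 = 1.5
height_7 = 2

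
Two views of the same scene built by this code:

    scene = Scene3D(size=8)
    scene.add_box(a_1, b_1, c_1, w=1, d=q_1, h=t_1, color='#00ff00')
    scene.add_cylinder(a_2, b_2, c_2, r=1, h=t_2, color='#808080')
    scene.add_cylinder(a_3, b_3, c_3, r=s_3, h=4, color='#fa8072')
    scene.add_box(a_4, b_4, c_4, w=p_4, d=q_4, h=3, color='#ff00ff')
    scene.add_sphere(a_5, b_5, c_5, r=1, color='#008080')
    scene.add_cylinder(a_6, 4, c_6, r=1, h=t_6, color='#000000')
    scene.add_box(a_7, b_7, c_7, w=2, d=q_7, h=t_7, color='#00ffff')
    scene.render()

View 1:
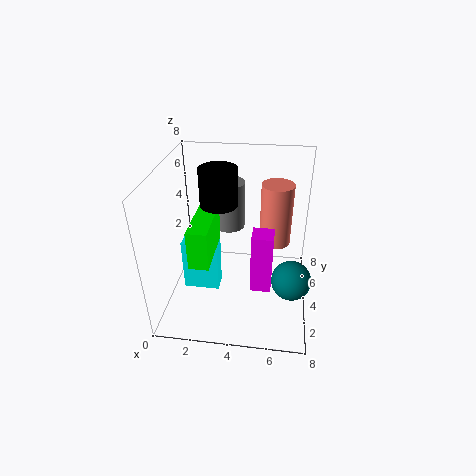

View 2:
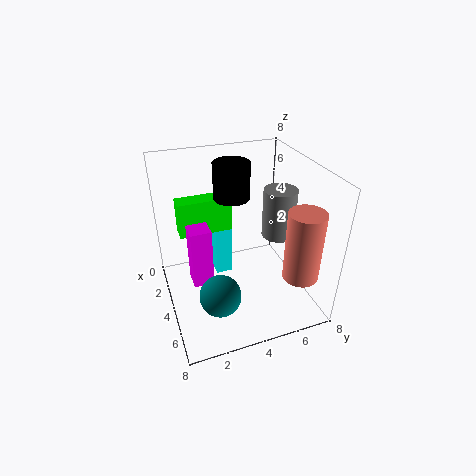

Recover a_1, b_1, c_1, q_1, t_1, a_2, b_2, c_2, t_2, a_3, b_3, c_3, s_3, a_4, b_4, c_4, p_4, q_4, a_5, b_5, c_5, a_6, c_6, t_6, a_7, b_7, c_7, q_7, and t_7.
a_1 = 2, b_1 = 1, c_1 = 4, q_1 = 3, t_1 = 2, a_2 = 3, b_2 = 7, c_2 = 3, t_2 = 3, a_3 = 6, b_3 = 7, c_3 = 2, s_3 = 1, a_4 = 5, b_4 = 1, c_4 = 3, p_4 = 1, q_4 = 1, a_5 = 7, b_5 = 2, c_5 = 3, a_6 = 3, c_6 = 6, t_6 = 2, a_7 = 1, b_7 = 3, c_7 = 1, q_7 = 1, t_7 = 3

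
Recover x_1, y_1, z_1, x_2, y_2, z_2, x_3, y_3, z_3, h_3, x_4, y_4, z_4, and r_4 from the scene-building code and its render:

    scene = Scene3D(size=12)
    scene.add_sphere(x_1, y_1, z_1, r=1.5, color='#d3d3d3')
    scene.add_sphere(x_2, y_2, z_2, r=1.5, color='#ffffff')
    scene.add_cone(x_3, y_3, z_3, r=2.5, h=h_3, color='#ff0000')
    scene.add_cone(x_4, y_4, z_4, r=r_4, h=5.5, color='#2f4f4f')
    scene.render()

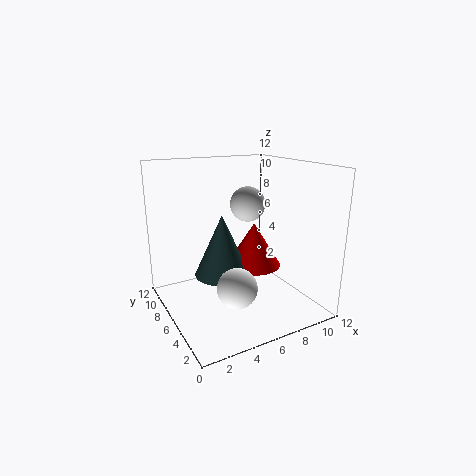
x_1 = 7.5
y_1 = 7
z_1 = 8.5
x_2 = 4
y_2 = 2.5
z_2 = 3.5
x_3 = 8.5
y_3 = 7.5
z_3 = 2.5
h_3 = 4
x_4 = 5.5
y_4 = 8
z_4 = 2
r_4 = 2.5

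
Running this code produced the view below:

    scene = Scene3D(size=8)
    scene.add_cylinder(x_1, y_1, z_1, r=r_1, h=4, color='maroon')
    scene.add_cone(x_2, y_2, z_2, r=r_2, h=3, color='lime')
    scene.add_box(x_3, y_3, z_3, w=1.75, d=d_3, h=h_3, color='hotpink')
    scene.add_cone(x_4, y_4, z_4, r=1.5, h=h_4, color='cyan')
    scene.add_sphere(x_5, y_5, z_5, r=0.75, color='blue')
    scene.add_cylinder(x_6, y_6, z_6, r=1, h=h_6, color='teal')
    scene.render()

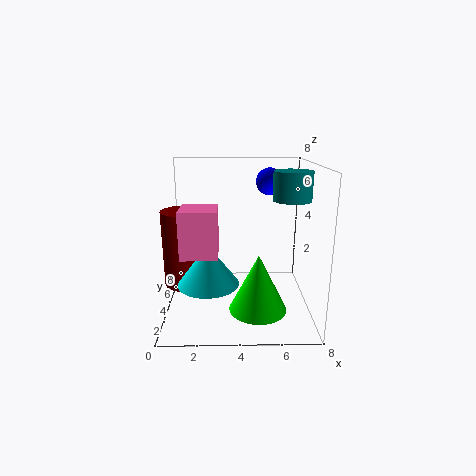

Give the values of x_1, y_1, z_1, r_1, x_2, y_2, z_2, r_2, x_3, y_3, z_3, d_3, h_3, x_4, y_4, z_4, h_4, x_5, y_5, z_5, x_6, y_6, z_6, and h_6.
x_1 = 1.25, y_1 = 3.25, z_1 = 1.75, r_1 = 1.25, x_2 = 5, y_2 = 2, z_2 = 0.75, r_2 = 1.5, x_3 = 1.25, y_3 = 0.75, z_3 = 4, d_3 = 1.75, h_3 = 2.25, x_4 = 2.5, y_4 = 1.5, z_4 = 2.5, h_4 = 2, x_5 = 5.75, y_5 = 4.75, z_5 = 7, x_6 = 6.75, y_6 = 3.25, z_6 = 6.25, h_6 = 1.5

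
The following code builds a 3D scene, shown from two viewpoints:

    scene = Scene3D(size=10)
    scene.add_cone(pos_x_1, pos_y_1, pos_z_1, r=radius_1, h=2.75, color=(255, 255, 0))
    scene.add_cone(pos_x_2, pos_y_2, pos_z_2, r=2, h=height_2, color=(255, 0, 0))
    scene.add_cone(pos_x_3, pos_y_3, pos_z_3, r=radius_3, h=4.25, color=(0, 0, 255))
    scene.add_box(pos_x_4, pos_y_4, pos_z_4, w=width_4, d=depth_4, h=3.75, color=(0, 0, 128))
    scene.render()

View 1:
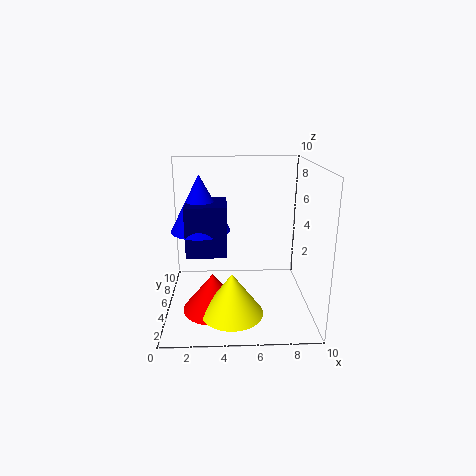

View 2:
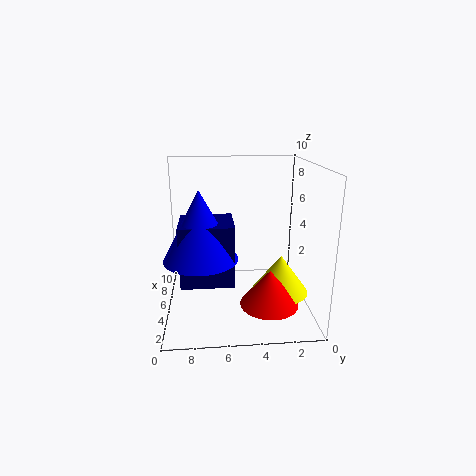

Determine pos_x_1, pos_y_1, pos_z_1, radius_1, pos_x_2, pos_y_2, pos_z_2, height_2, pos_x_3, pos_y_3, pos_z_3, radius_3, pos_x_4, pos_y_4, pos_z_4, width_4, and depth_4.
pos_x_1 = 4.5, pos_y_1 = 2, pos_z_1 = 1, radius_1 = 2, pos_x_2 = 3.25, pos_y_2 = 3, pos_z_2 = 0.75, height_2 = 2.5, pos_x_3 = 2.25, pos_y_3 = 7.5, pos_z_3 = 4.75, radius_3 = 2.25, pos_x_4 = 1.25, pos_y_4 = 5.5, pos_z_4 = 3.25, width_4 = 3, depth_4 = 3.25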